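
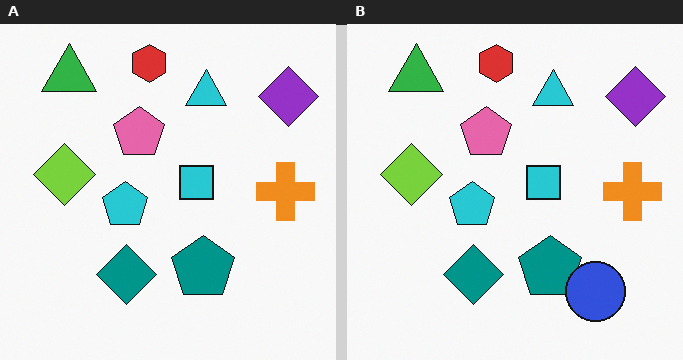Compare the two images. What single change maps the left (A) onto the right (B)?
The image was overlaid with an additional blue circle.

A blue circle appears in the right (B) image that is absent from the left (A).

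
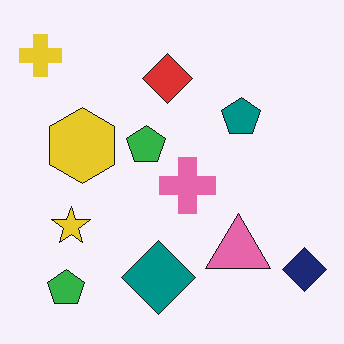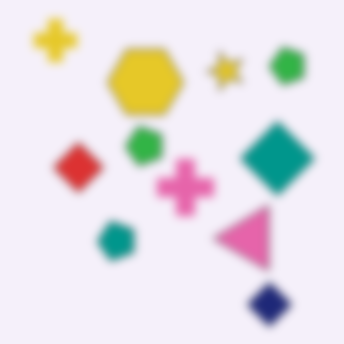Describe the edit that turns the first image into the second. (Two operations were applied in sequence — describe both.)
Transposed (reflected across the top-left ↔ bottom-right diagonal), then moderately blurred.

Shapes have swapped their row and column positions — what was in the top-right is now in the bottom-left — a diagonal reflection. Shape edges and outlines are uniformly softened across the whole image.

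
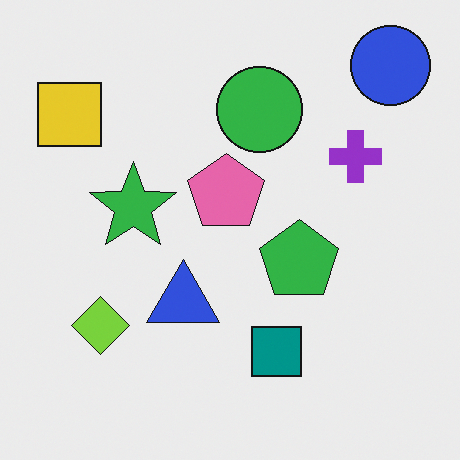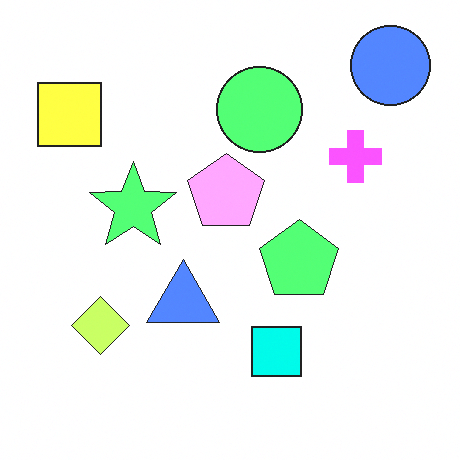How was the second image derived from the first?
This is the original image noticeably brightened.

Every pixel — background and shapes alike — is uniformly brightened.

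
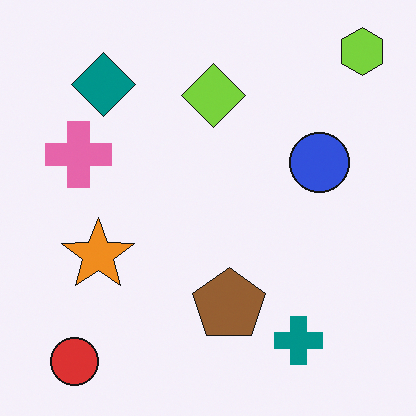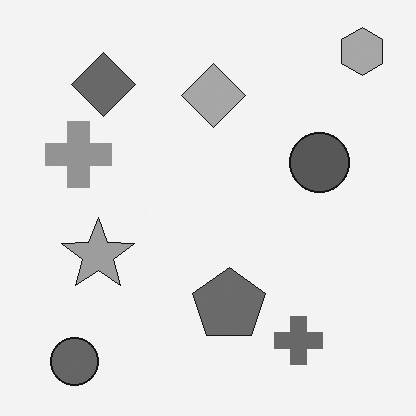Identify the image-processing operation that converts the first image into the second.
The transformation is: converted to grayscale.

All color is removed — every shape is now a shade of grey.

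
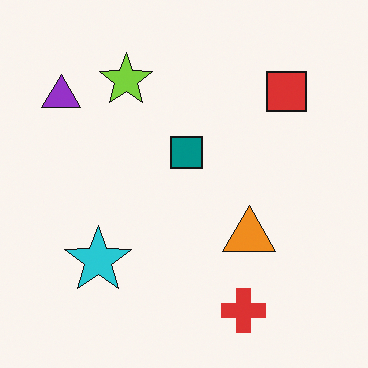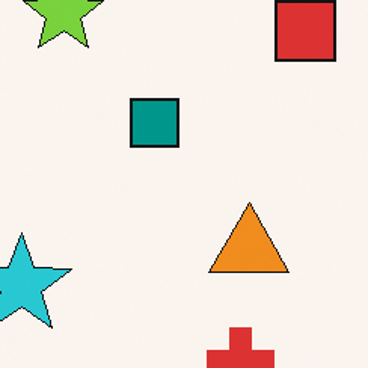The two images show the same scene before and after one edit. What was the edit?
The transformation is: cropped slightly and scaled back up.

The visible shapes are larger and the field of view is narrower; shapes near the original edges may be partly or wholly outside the frame — a crop-and-rescale.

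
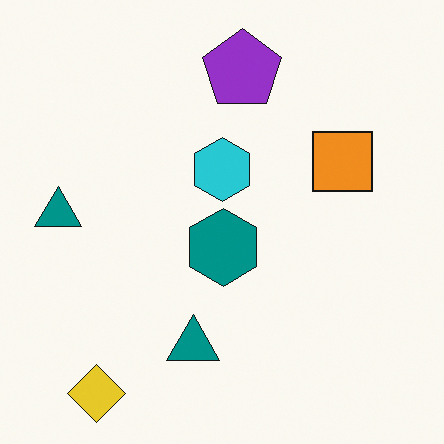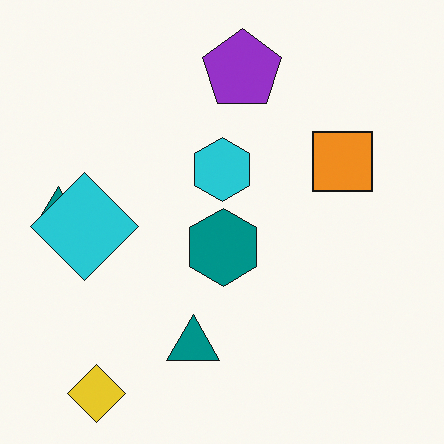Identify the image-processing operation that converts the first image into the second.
It was overlaid with an additional cyan diamond.

A cyan diamond appears in the second image that is absent from the first.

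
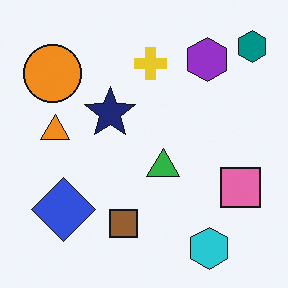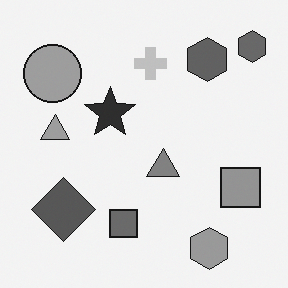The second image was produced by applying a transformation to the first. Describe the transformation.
It was converted to grayscale.

All color is removed — every shape is now a shade of grey.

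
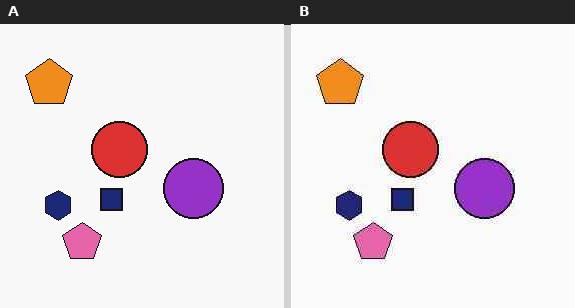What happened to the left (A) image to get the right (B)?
Given moderate JPEG compression.

Blocky 8×8 compression artifacts appear around shape edges and the flat background shows ringing — characteristic JPEG degradation.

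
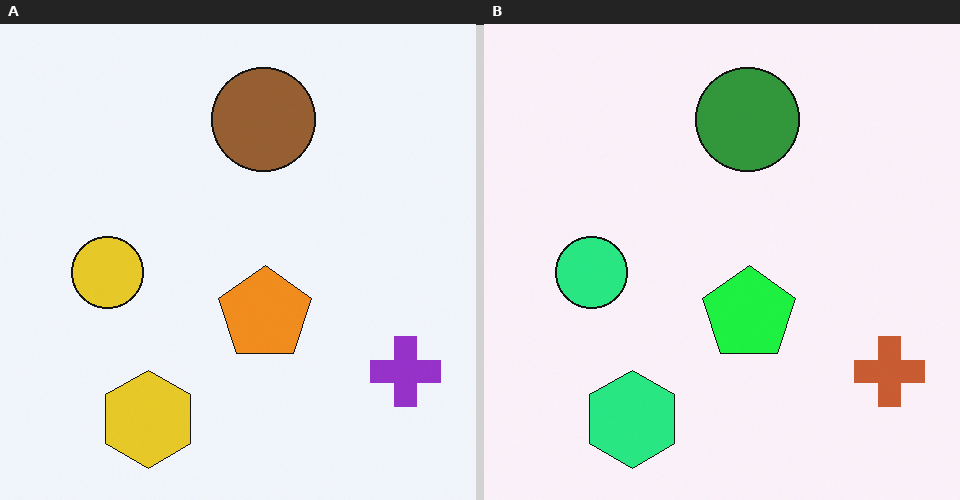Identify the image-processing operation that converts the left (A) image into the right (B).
The transformation is: hue-shifted through roughly a third of the color wheel.

Every shape's color has rotated by the same amount around the hue wheel — a uniform hue shift.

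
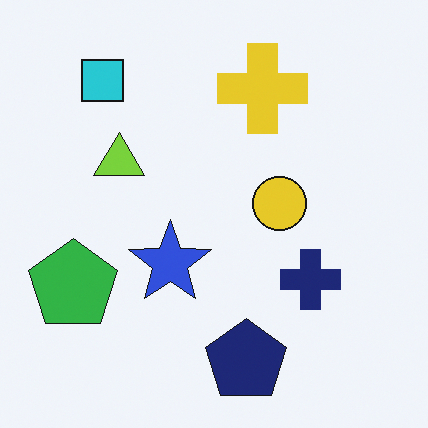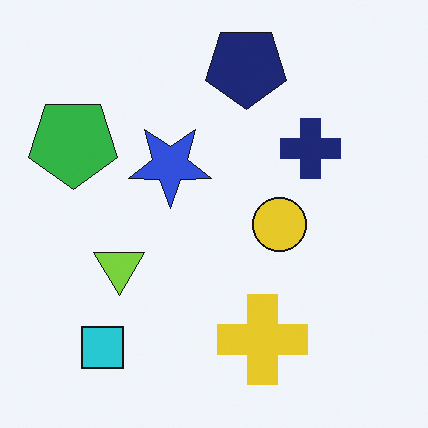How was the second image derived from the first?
The image was flipped vertically (top ↔ bottom).

The navy pentagon is in the bottom of the first image and the top of the second — shapes on opposite sides of the horizontal midline have swapped in a mirror flip.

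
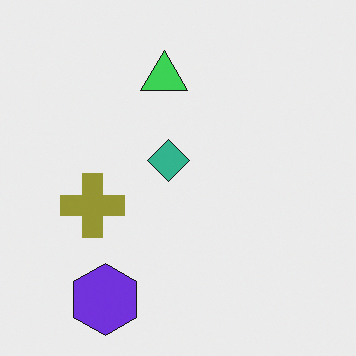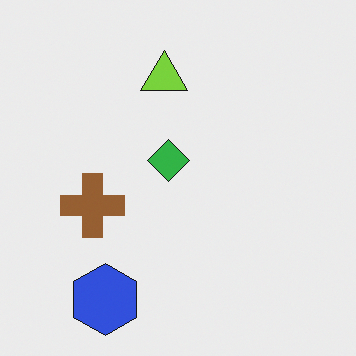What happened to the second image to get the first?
This is the original image hue-shifted slightly.

Every shape's color has rotated by the same amount around the hue wheel — a uniform hue shift.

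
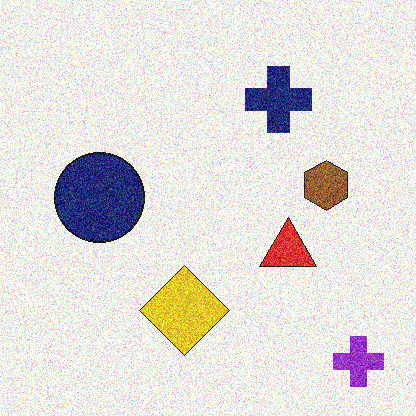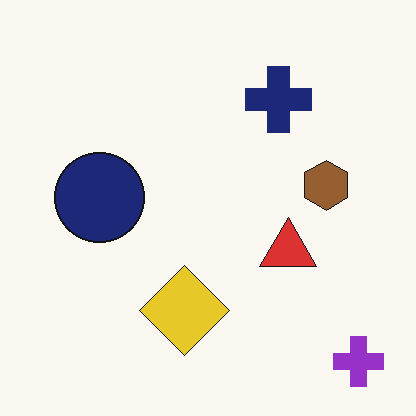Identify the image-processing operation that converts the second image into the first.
The image was degraded with a thick layer of grain.

Random speckle covers the whole image, including the flat background.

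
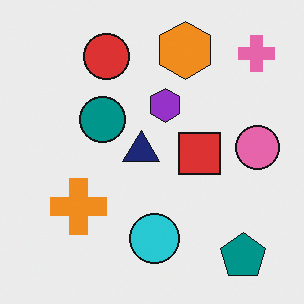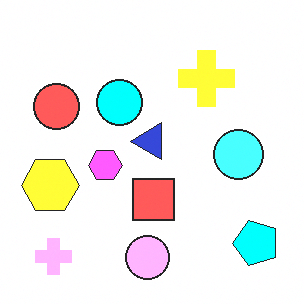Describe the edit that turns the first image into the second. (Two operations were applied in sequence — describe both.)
The second image is the first substantially brightened, then transposed (reflected across the top-left ↔ bottom-right diagonal).

Every pixel — background and shapes alike — is uniformly brightened. Shapes have swapped their row and column positions — what was in the top-right is now in the bottom-left — a diagonal reflection.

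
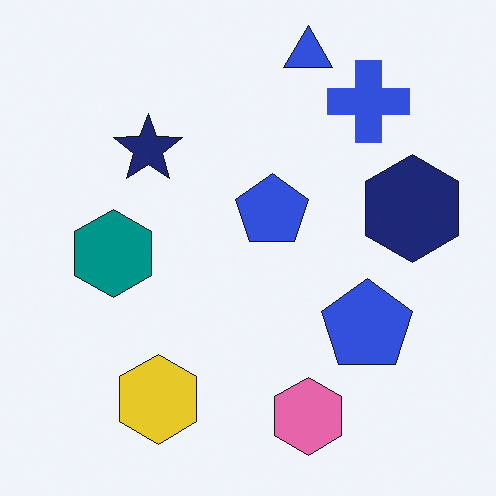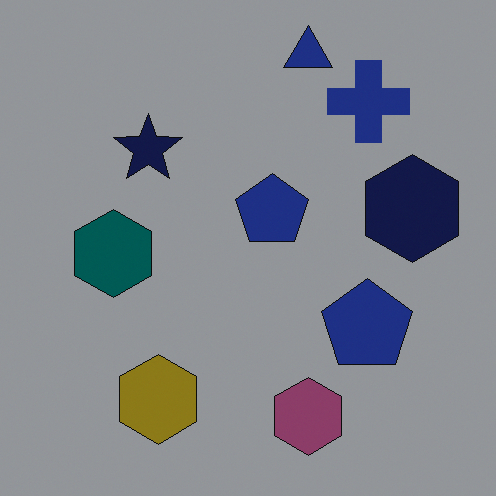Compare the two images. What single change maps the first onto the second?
The second image is the first darkened a lot.

Every pixel — background and shapes alike — is uniformly darkened.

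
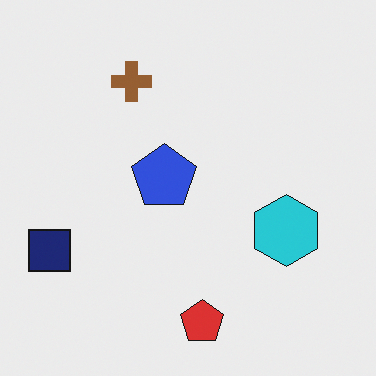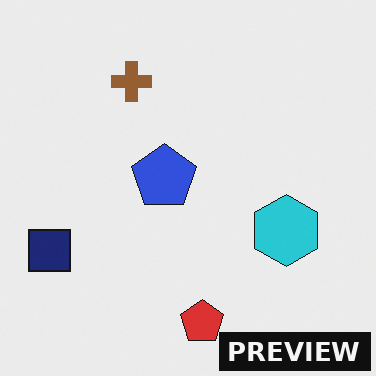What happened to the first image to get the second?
Watermarked with the text "PREVIEW" in the lower-right corner.

A dark label reading "PREVIEW" appears in the lower-right corner.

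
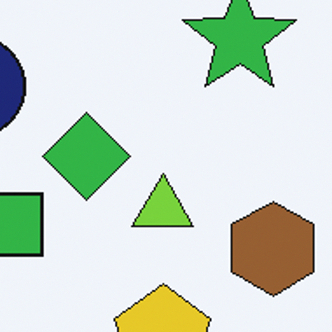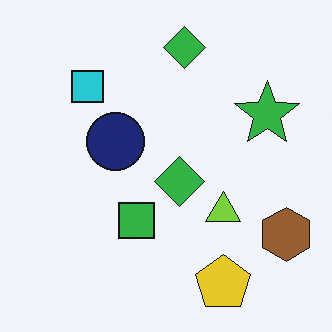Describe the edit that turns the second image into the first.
It was cropped to a noticeably smaller region and rescaled.

The visible shapes are larger and the field of view is narrower; shapes near the original edges may be partly or wholly outside the frame — a crop-and-rescale.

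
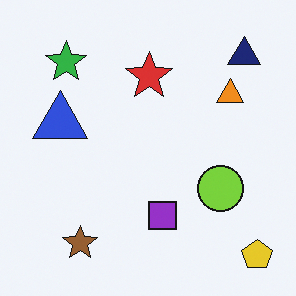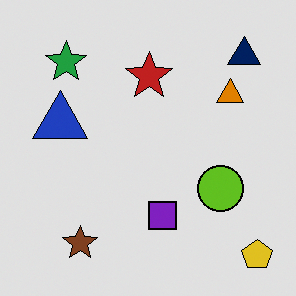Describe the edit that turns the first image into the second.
The second image is the first moderately posterized.

Each flat color has snapped to a coarser quantized level — most visibly, the near-white background has dropped to a flat grey.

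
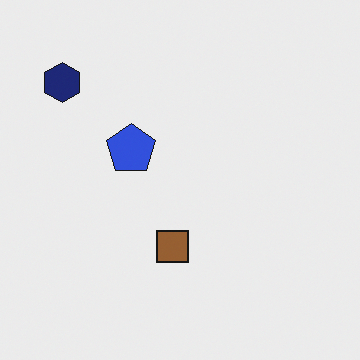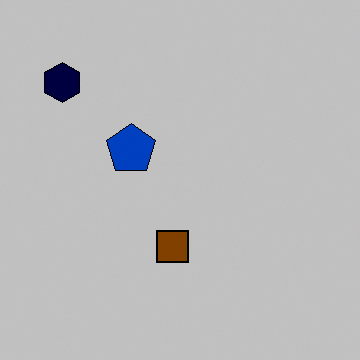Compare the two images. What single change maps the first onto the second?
The image was heavily posterized to just a handful of flat colors.

Each flat color has snapped to a coarser quantized level — most visibly, the near-white background has dropped to a flat grey.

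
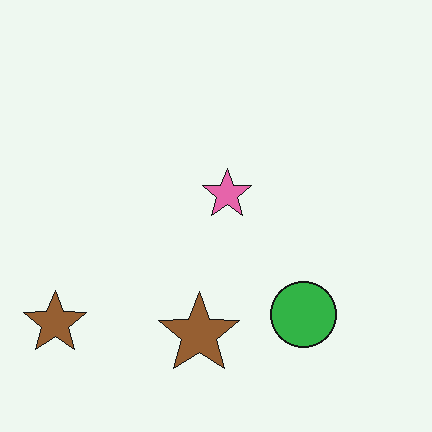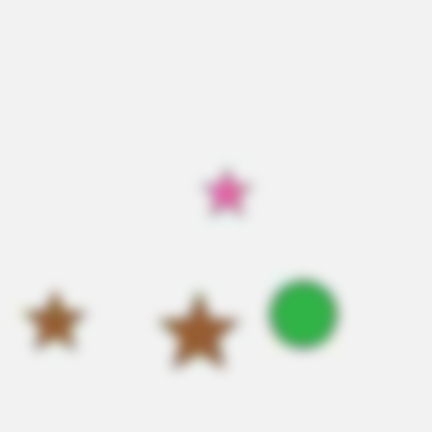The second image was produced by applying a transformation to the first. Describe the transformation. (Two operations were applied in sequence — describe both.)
The image was heavily JPEG-compressed with obvious blocking artifacts, then strongly gaussian-blurred.

Blocky 8×8 compression artifacts appear around shape edges and the flat background shows ringing — characteristic JPEG degradation. Shape edges and outlines are uniformly softened across the whole image.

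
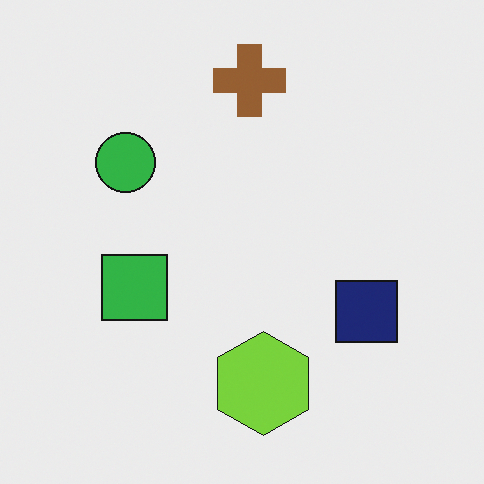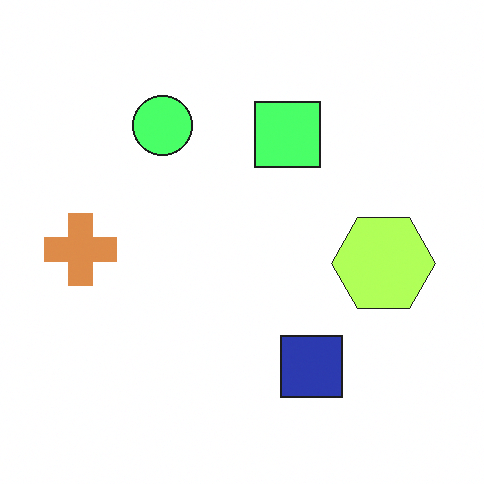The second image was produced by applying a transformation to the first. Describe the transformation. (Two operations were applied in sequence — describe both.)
Transposed (reflected across the top-left ↔ bottom-right diagonal), then substantially brightened.

Shapes have swapped their row and column positions — what was in the top-right is now in the bottom-left — a diagonal reflection. Every pixel — background and shapes alike — is uniformly brightened.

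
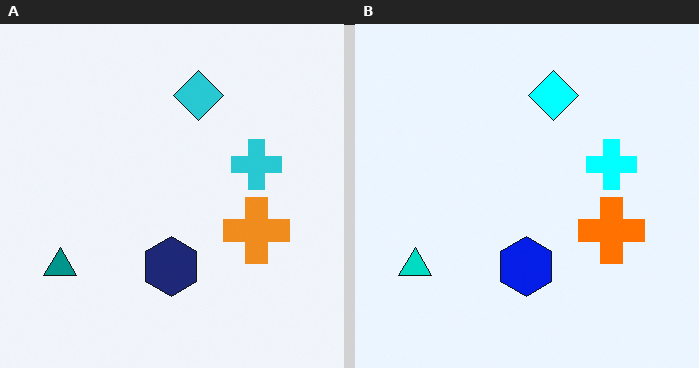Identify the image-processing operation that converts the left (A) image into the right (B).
The transformation is: heavily oversaturated.

All colors are more vivid — a global saturation change.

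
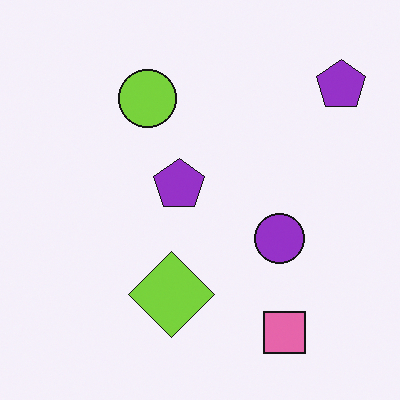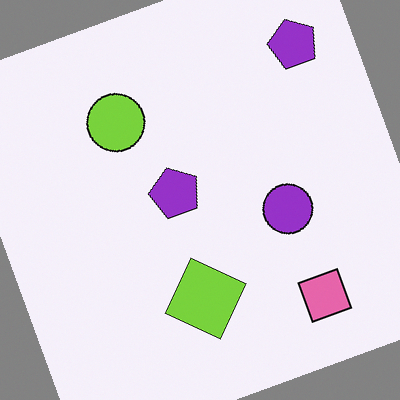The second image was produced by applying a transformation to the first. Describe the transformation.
The image was rotated counter-clockwise by a moderate amount.

Every shape is tilted by the same angle and the image corners show triangular fill wedges — a whole-image rotation by a non-right angle.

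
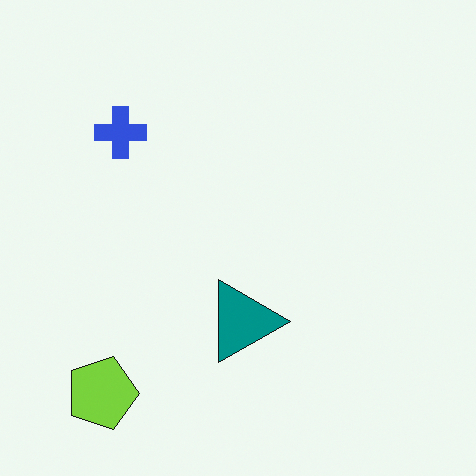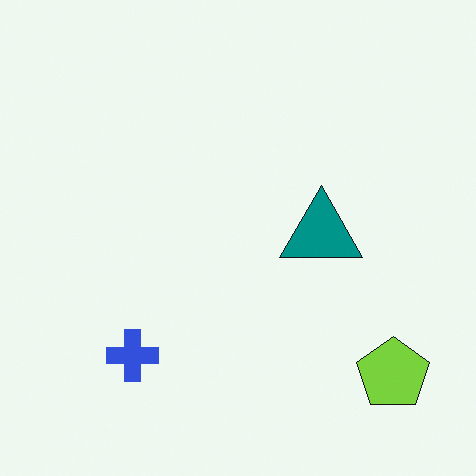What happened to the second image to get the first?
The transformation is: rotated 90° clockwise.

The lime pentagon sits in the bottom-right of the second image and the bottom-left of the first — consistent with a whole-image 90° clockwise rotation.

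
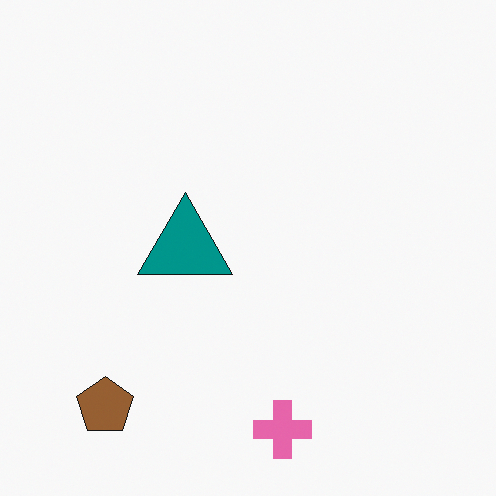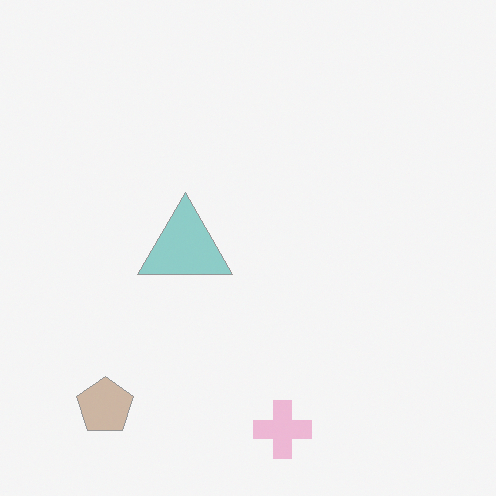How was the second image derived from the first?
This is the original image given much lower contrast.

Tones are pushed toward mid-grey across the whole image — a global contrast change.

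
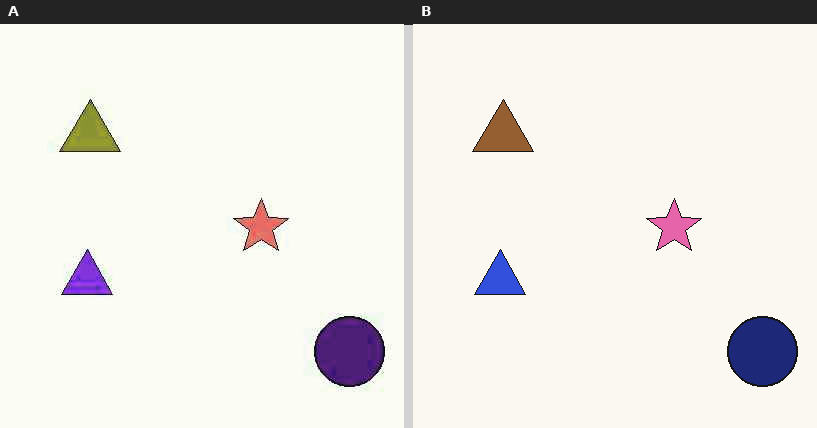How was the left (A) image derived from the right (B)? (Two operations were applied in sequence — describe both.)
The image was given moderate JPEG compression, then hue-shifted by a small amount.

Blocky 8×8 compression artifacts appear around shape edges and the flat background shows ringing — characteristic JPEG degradation. Every shape's color has rotated by the same amount around the hue wheel — a uniform hue shift.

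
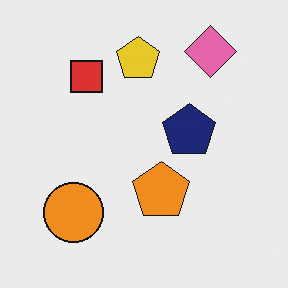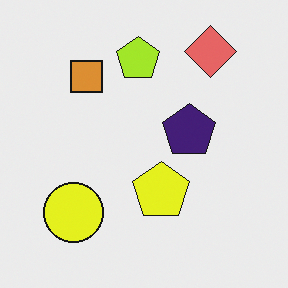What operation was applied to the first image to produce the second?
The image was hue-shifted slightly.

Every shape's color has rotated by the same amount around the hue wheel — a uniform hue shift.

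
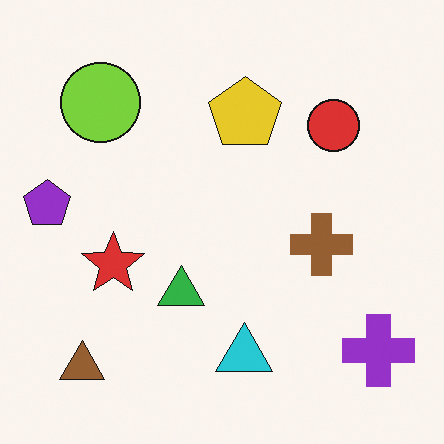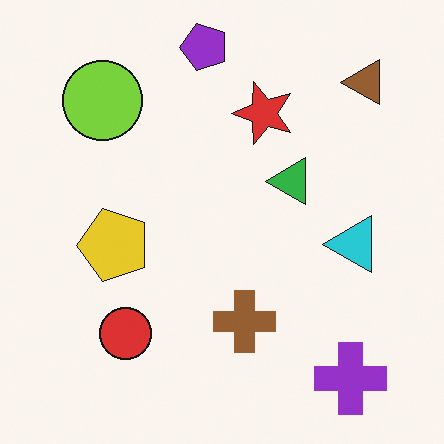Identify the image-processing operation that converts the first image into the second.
The second image is the first transposed (reflected across the top-left ↔ bottom-right diagonal).

Shapes have swapped their row and column positions — what was in the top-right is now in the bottom-left — a diagonal reflection.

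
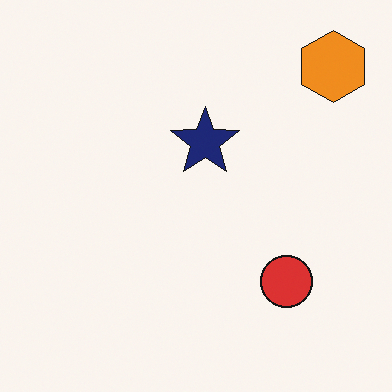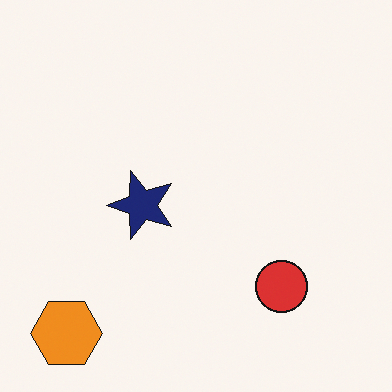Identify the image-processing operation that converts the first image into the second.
This is the original image transposed (reflected across the top-left ↔ bottom-right diagonal).

Shapes have swapped their row and column positions — what was in the top-right is now in the bottom-left — a diagonal reflection.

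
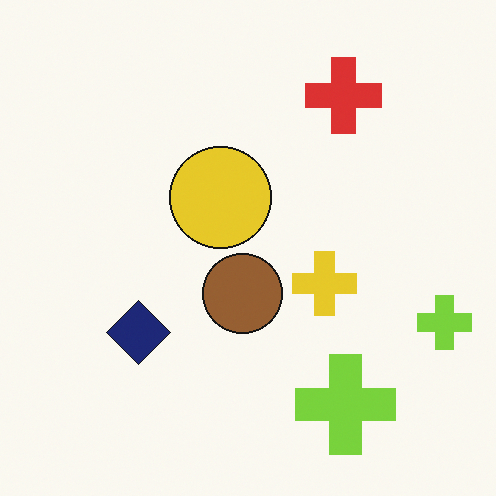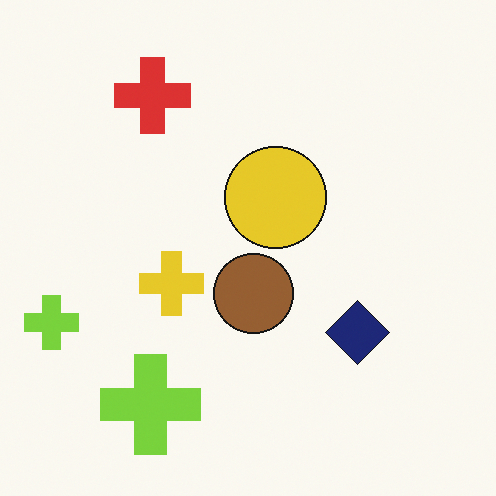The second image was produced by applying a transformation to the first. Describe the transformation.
The image was flipped horizontally (left ↔ right).

The navy diamond is in the bottom-left of the first image and the bottom-right of the second — shapes on opposite sides of the vertical midline have swapped in a mirror flip.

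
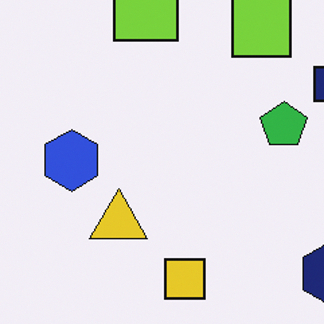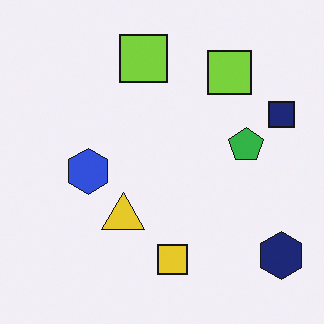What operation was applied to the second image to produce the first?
This is the original image cropped to a modestly smaller region and rescaled.

The visible shapes are larger and the field of view is narrower; shapes near the original edges may be partly or wholly outside the frame — a crop-and-rescale.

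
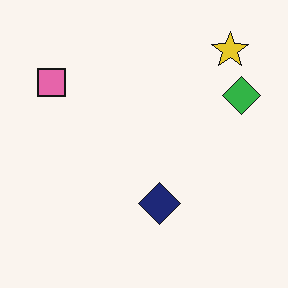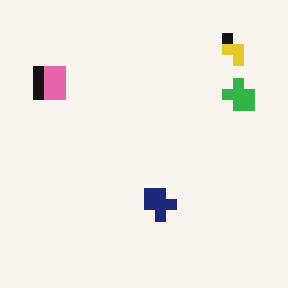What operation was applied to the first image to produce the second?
The second image is the first coarsely pixelated.

Shapes are reduced to large square blocks; fine edges and outlines are lost — a downscale-then-upscale (mosaic) effect.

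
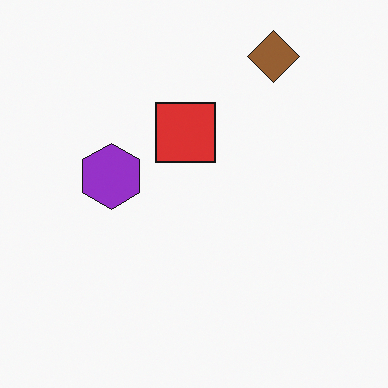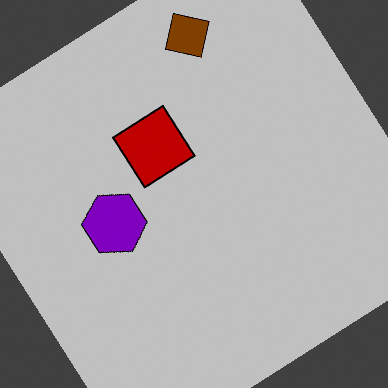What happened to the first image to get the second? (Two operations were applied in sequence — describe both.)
It was rotated counter-clockwise by a large amount — several tens of degrees, then aggressively posterized.

Every shape is tilted by the same angle and the image corners show triangular fill wedges — a whole-image rotation by a non-right angle. Each flat color has snapped to a coarser quantized level — most visibly, the near-white background has dropped to a flat grey.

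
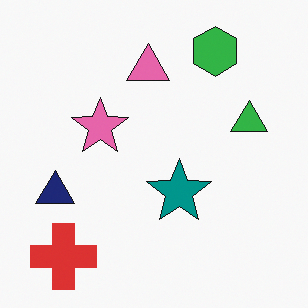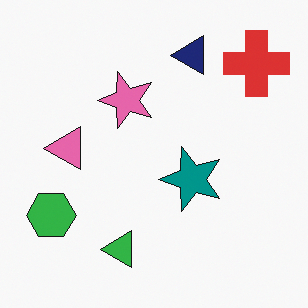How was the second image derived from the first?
The image was transposed (reflected across the top-left ↔ bottom-right diagonal).

Shapes have swapped their row and column positions — what was in the top-right is now in the bottom-left — a diagonal reflection.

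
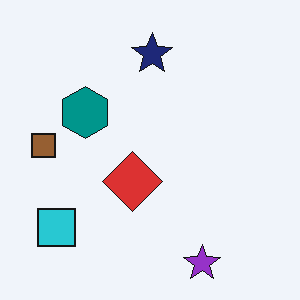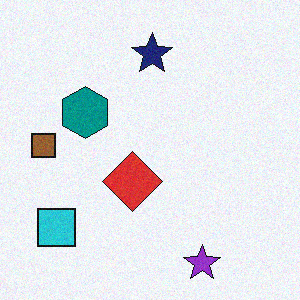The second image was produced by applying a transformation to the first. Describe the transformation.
It was degraded with a light layer of grain.

Random speckle covers the whole image, including the flat background.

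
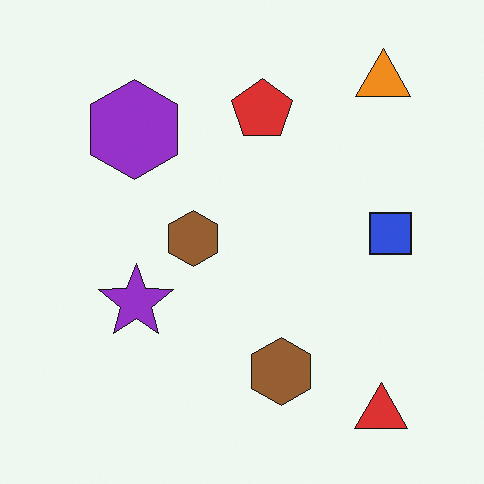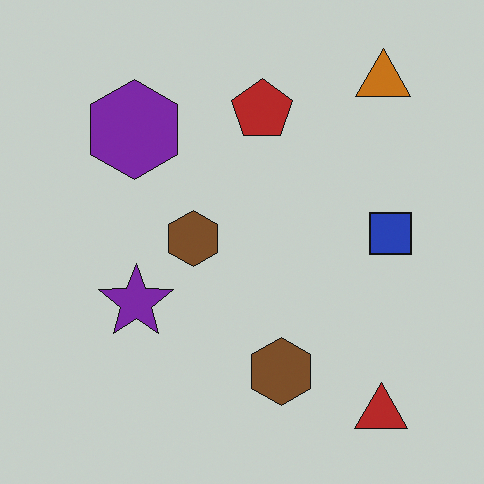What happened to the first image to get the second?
The transformation is: darkened a little.

Every pixel — background and shapes alike — is uniformly darkened.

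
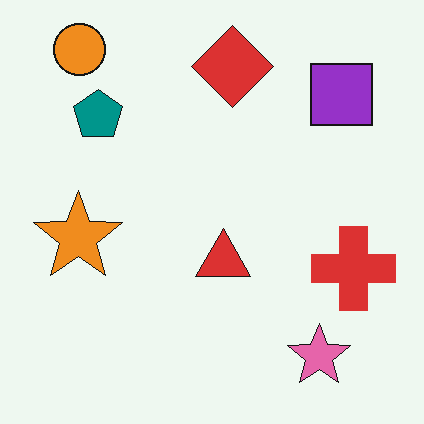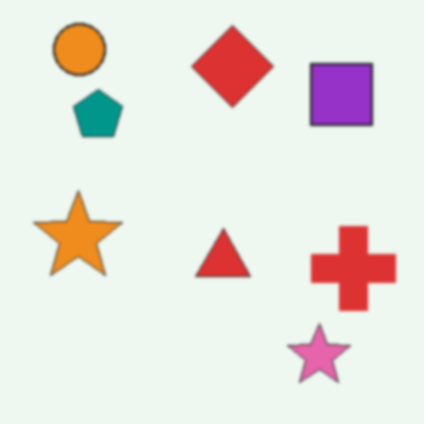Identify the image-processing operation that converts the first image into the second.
The image was slightly softened.

Shape edges and outlines are uniformly softened across the whole image.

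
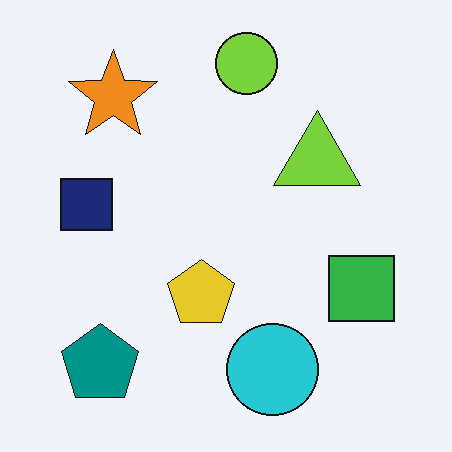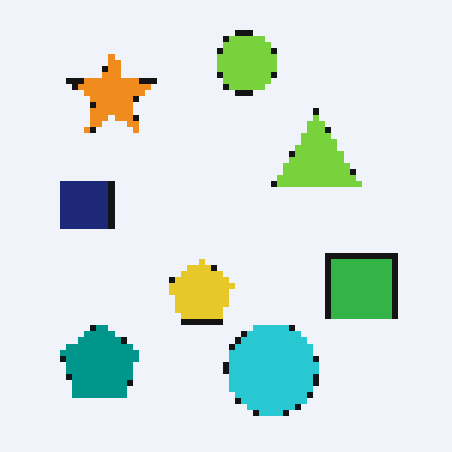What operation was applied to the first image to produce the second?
The image was moderately pixelated.

Shapes are reduced to large square blocks; fine edges and outlines are lost — a downscale-then-upscale (mosaic) effect.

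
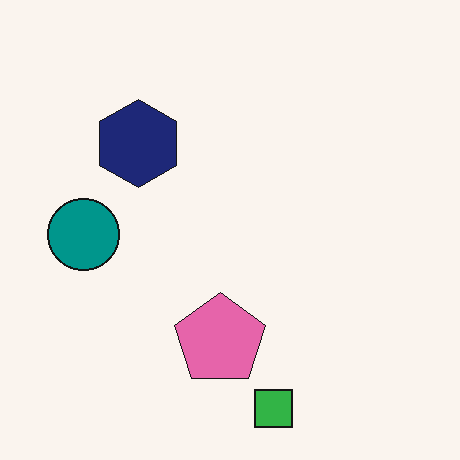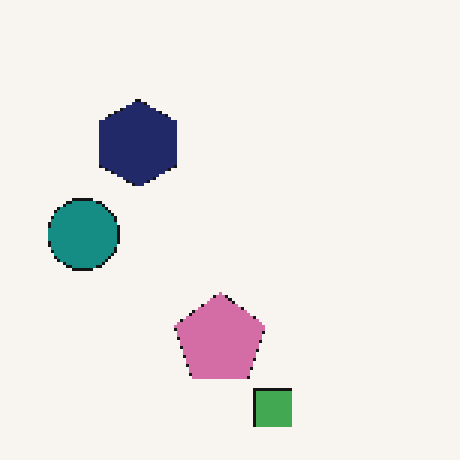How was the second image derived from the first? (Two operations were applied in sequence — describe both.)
The second image is the first lightly pixelated (a mild mosaic effect), then slightly desaturated.

Shapes are reduced to large square blocks; fine edges and outlines are lost — a downscale-then-upscale (mosaic) effect. All colors are more muted and greyish — a global saturation change.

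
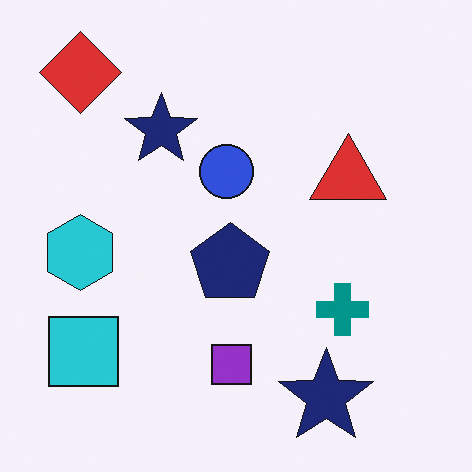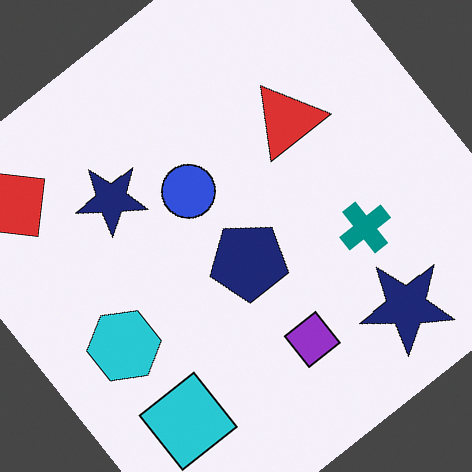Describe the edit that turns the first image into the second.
Rotated counter-clockwise by a large amount — several tens of degrees.

Every shape is tilted by the same angle and the image corners show triangular fill wedges — a whole-image rotation by a non-right angle.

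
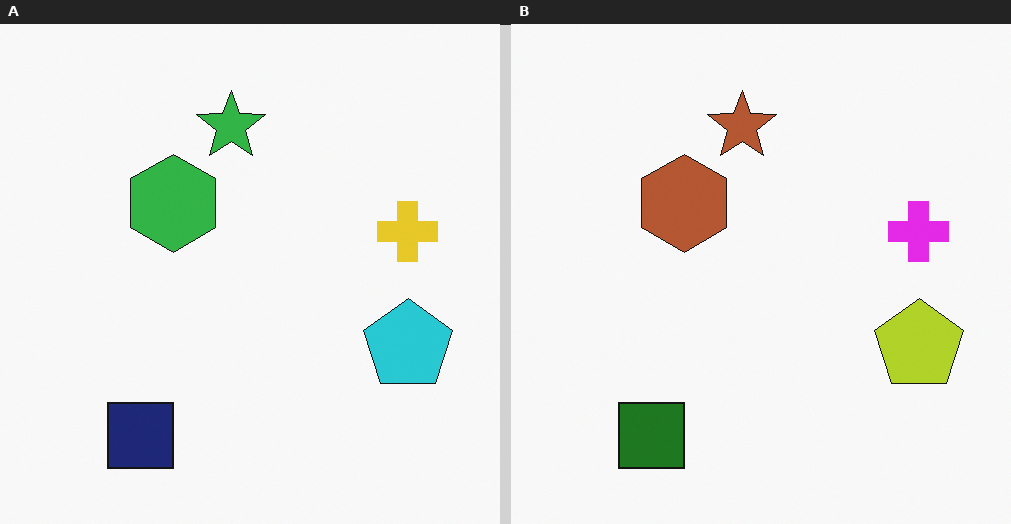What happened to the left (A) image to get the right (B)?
The right (B) image is the left (A) hue-shifted through roughly half the color wheel.

Every shape's color has rotated by the same amount around the hue wheel — a uniform hue shift.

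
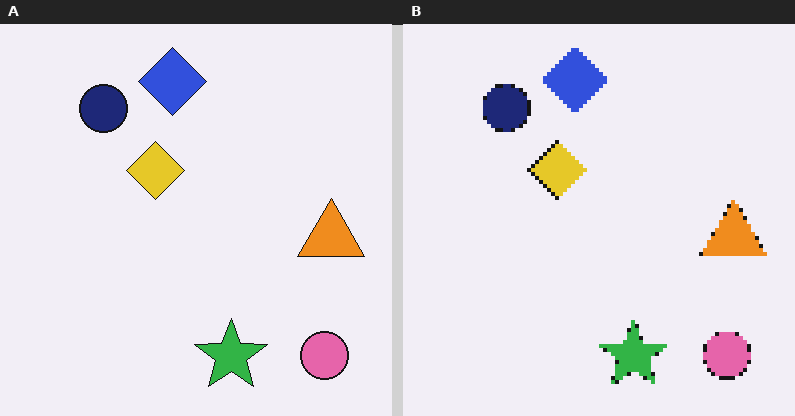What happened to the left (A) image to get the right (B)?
The right (B) image is the left (A) lightly pixelated (a mild mosaic effect).

Shapes are reduced to large square blocks; fine edges and outlines are lost — a downscale-then-upscale (mosaic) effect.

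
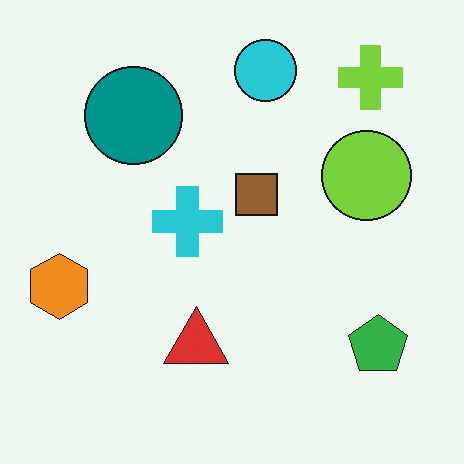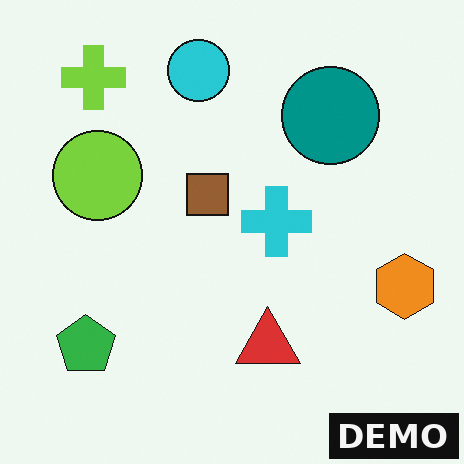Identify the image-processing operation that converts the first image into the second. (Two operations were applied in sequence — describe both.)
The image was flipped horizontally (left ↔ right), then watermarked with the text "DEMO" in the lower-right corner.

The orange hexagon is in the left of the first image and the right of the second — shapes on opposite sides of the vertical midline have swapped in a mirror flip. A dark label reading "DEMO" appears in the lower-right corner.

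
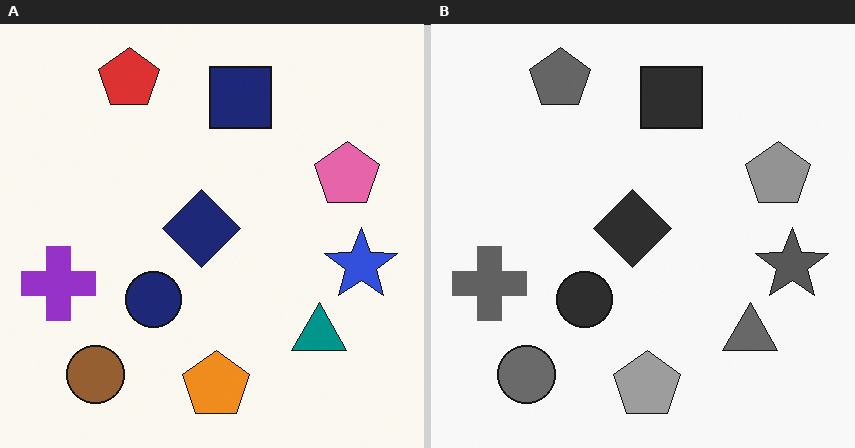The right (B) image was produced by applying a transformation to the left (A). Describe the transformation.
The right (B) image is the left (A) converted to grayscale.

All color is removed — every shape is now a shade of grey.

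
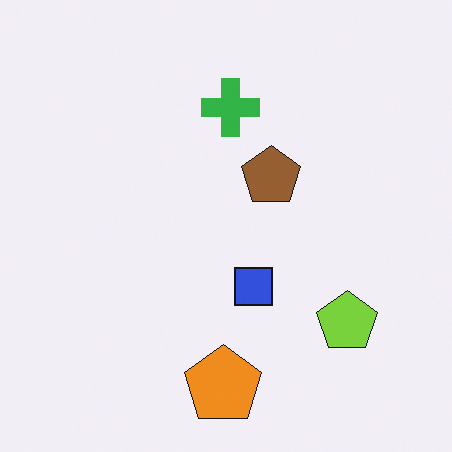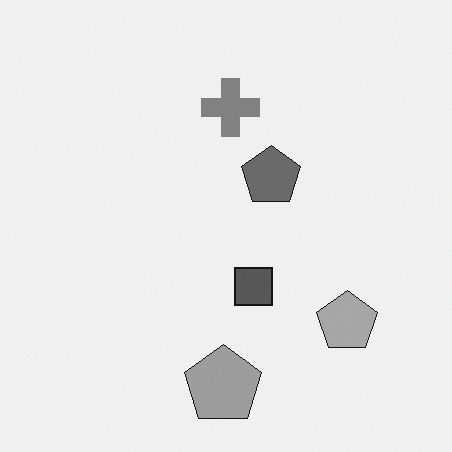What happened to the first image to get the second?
It was converted to grayscale.

All color is removed — every shape is now a shade of grey.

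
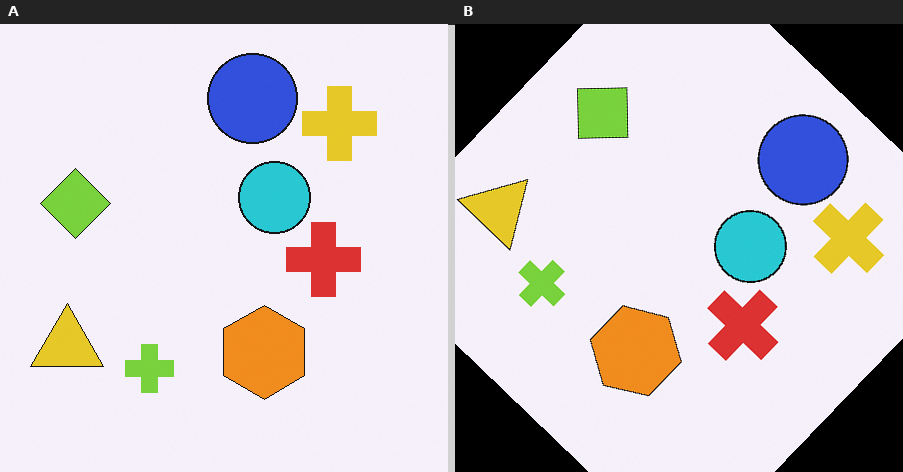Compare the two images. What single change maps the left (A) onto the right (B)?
It was rotated clockwise by a large amount — several tens of degrees.

Every shape is tilted by the same angle and the image corners show triangular fill wedges — a whole-image rotation by a non-right angle.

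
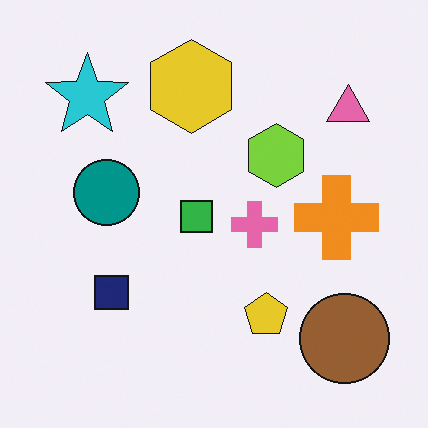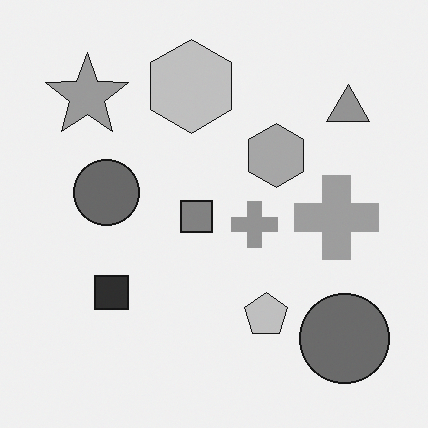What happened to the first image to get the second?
This is the original image converted to grayscale.

All color is removed — every shape is now a shade of grey.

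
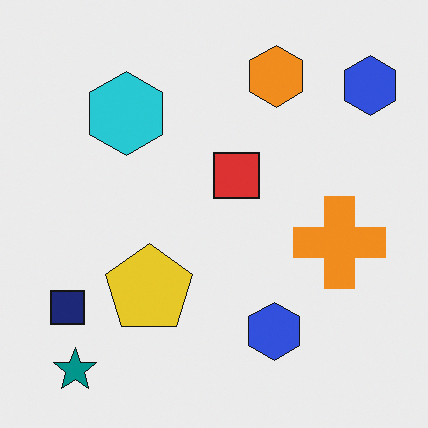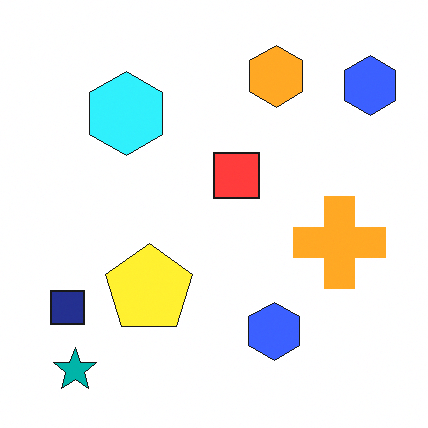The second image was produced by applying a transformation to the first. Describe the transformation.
Brightened a little.

Every pixel — background and shapes alike — is uniformly brightened.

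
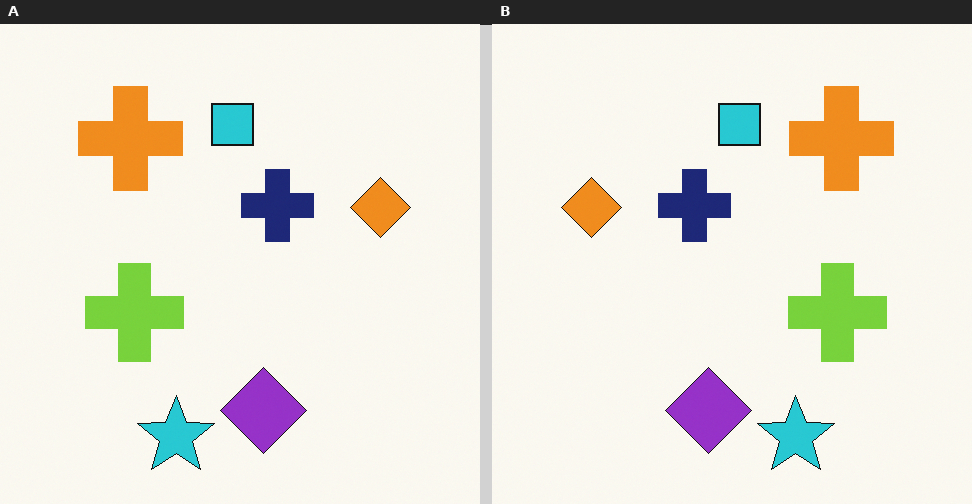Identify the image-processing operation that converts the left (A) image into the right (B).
It was flipped horizontally (left ↔ right).

The orange diamond is in the right of the left (A) image and the left of the right (B) — shapes on opposite sides of the vertical midline have swapped in a mirror flip.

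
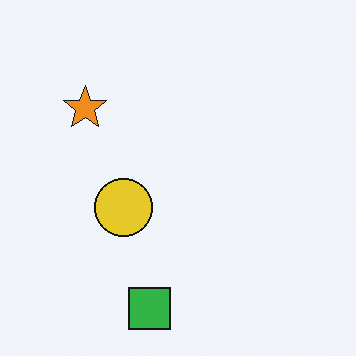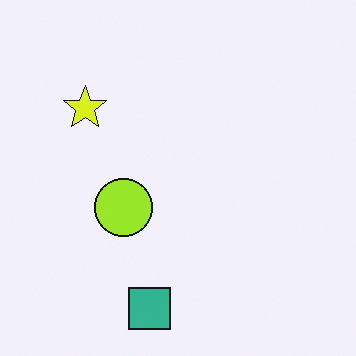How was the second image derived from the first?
Hue-shifted by a small amount.

Every shape's color has rotated by the same amount around the hue wheel — a uniform hue shift.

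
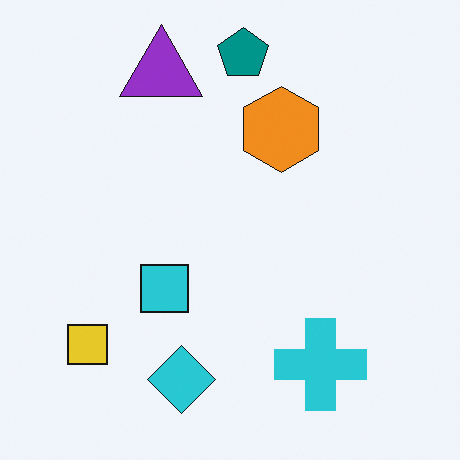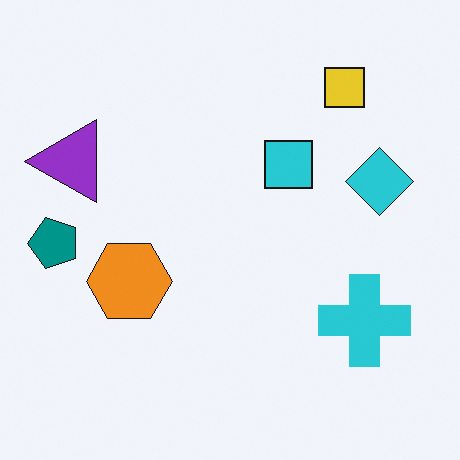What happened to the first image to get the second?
This is the original image transposed (reflected across the top-left ↔ bottom-right diagonal).

Shapes have swapped their row and column positions — what was in the top-right is now in the bottom-left — a diagonal reflection.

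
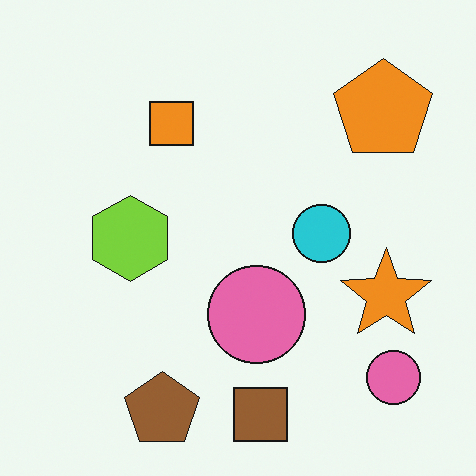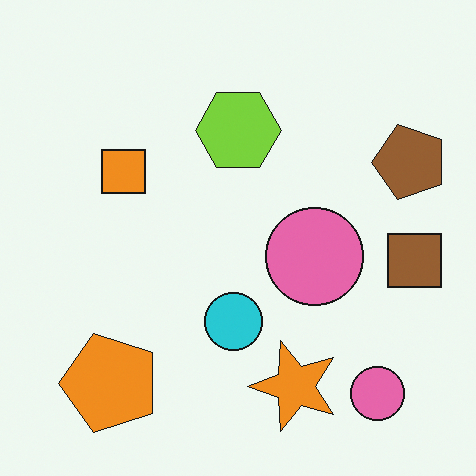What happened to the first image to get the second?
The transformation is: transposed (reflected across the top-left ↔ bottom-right diagonal).

Shapes have swapped their row and column positions — what was in the top-right is now in the bottom-left — a diagonal reflection.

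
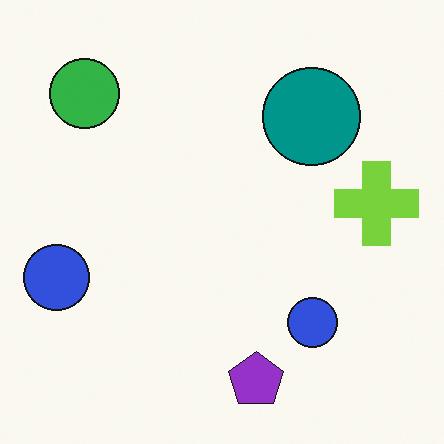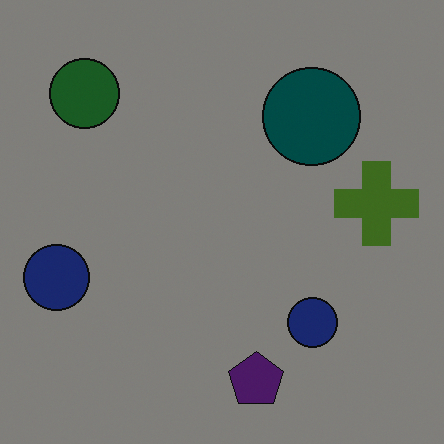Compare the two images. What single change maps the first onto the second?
The transformation is: noticeably darkened.

Every pixel — background and shapes alike — is uniformly darkened.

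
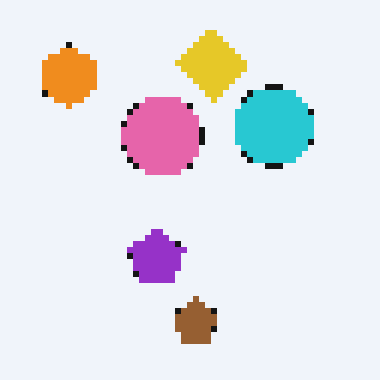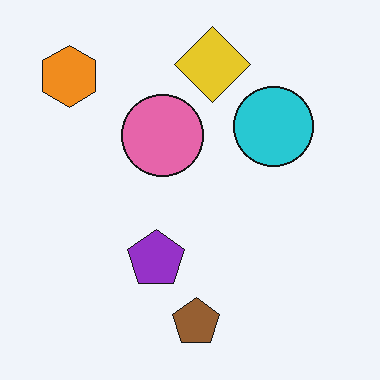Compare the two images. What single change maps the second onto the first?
This is the original image pixelated into visible square blocks.

Shapes are reduced to large square blocks; fine edges and outlines are lost — a downscale-then-upscale (mosaic) effect.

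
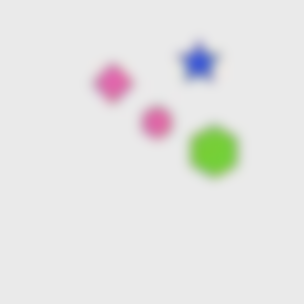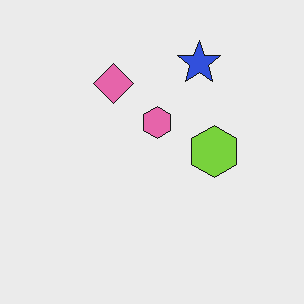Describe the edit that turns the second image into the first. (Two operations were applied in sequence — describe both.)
The first image is the second heavily JPEG-compressed with obvious blocking artifacts, then strongly gaussian-blurred.

Blocky 8×8 compression artifacts appear around shape edges and the flat background shows ringing — characteristic JPEG degradation. Shape edges and outlines are uniformly softened across the whole image.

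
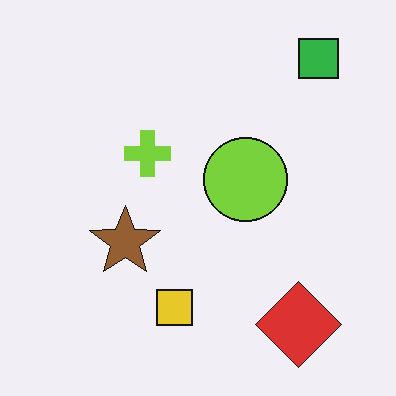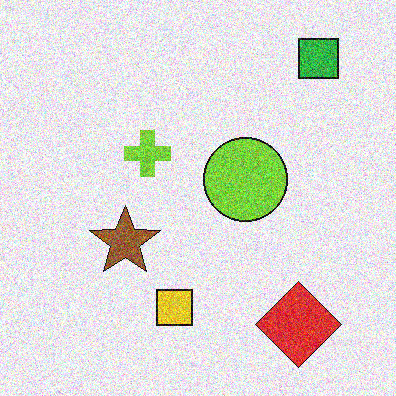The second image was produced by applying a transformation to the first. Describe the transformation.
It was degraded with heavy additive noise.

Random speckle covers the whole image, including the flat background.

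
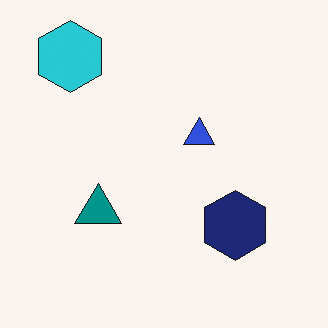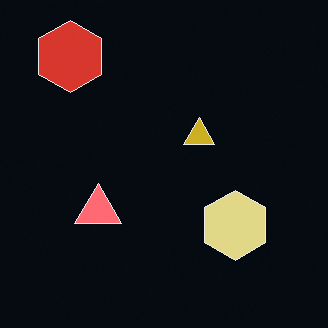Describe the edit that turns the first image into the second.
This is the original image color-inverted (negative).

The light background has become dark and every shape's color is its complement — a photographic negative.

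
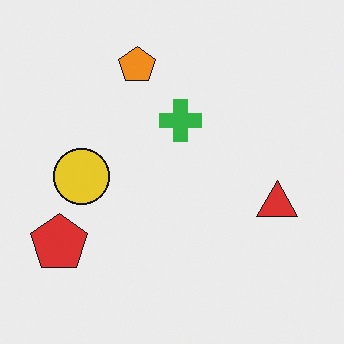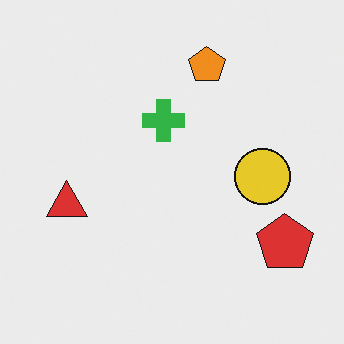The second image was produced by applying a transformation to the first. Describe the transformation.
The second image is the first flipped horizontally (left ↔ right).

The red pentagon is in the bottom-left of the first image and the bottom-right of the second — shapes on opposite sides of the vertical midline have swapped in a mirror flip.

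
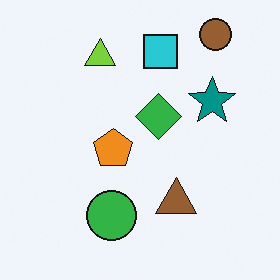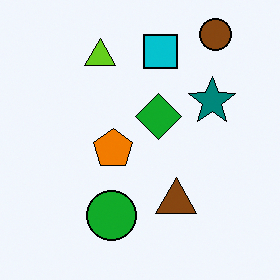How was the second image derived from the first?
Given slightly increased contrast.

Tones are pushed away from mid-grey across the whole image — a global contrast change.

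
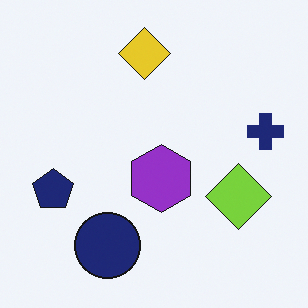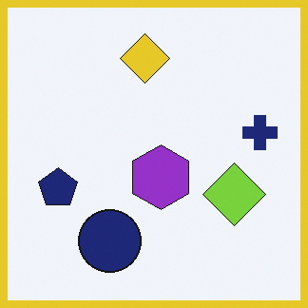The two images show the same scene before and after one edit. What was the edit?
Framed with a yellow border.

A solid yellow frame runs around the edge of the second image, with the content slightly shrunk inside it.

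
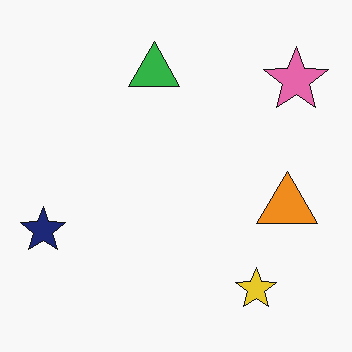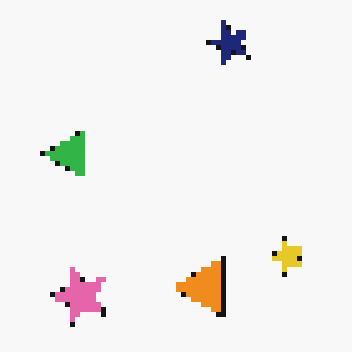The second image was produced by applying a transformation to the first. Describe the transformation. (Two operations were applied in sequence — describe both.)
Transposed (reflected across the top-left ↔ bottom-right diagonal), then mildly pixelated.

Shapes have swapped their row and column positions — what was in the top-right is now in the bottom-left — a diagonal reflection. Shapes are reduced to large square blocks; fine edges and outlines are lost — a downscale-then-upscale (mosaic) effect.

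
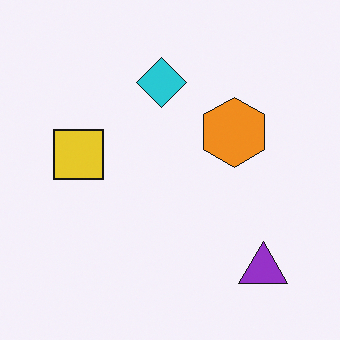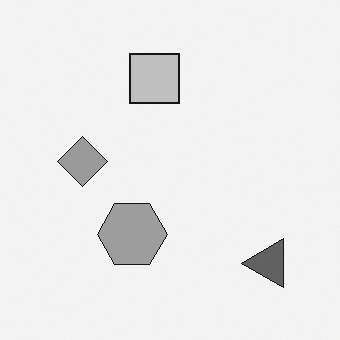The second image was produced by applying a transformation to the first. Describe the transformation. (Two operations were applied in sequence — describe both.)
The image was transposed (reflected across the top-left ↔ bottom-right diagonal), then converted to grayscale.

Shapes have swapped their row and column positions — what was in the top-right is now in the bottom-left — a diagonal reflection. All color is removed — every shape is now a shade of grey.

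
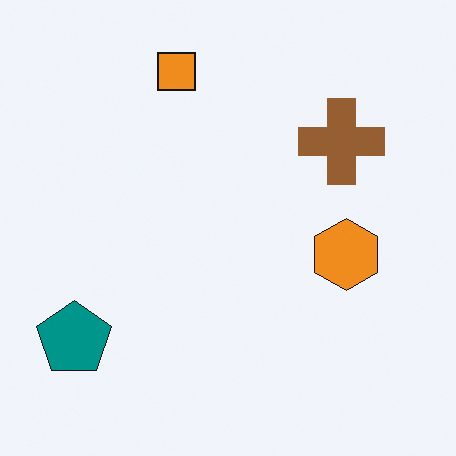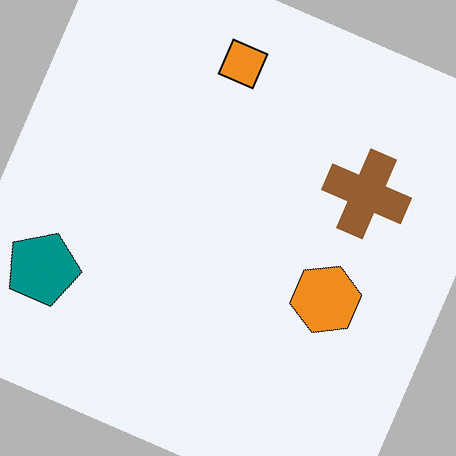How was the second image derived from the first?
The second image is the first rotated clockwise by a clearly visible amount.

Every shape is tilted by the same angle and the image corners show triangular fill wedges — a whole-image rotation by a non-right angle.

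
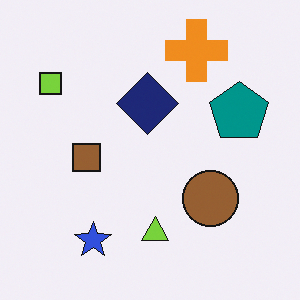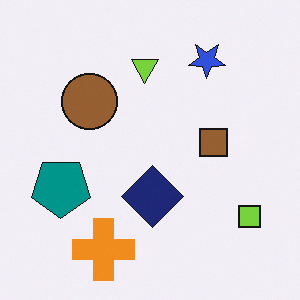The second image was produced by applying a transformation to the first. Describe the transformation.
It was rotated 180°.

The lime square sits in the top-left of the first image and the bottom-right of the second — consistent with a whole-image 180° rotation.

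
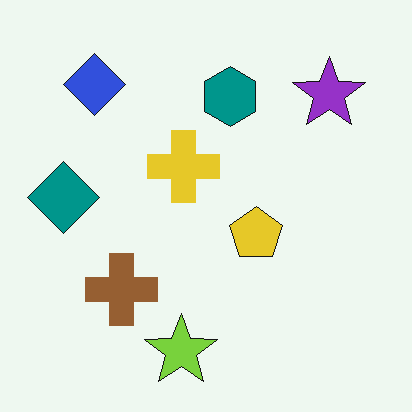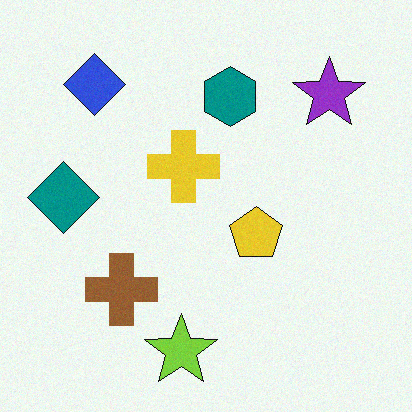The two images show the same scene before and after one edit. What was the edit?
This is the original image degraded with subtle gaussian noise.

Random speckle covers the whole image, including the flat background.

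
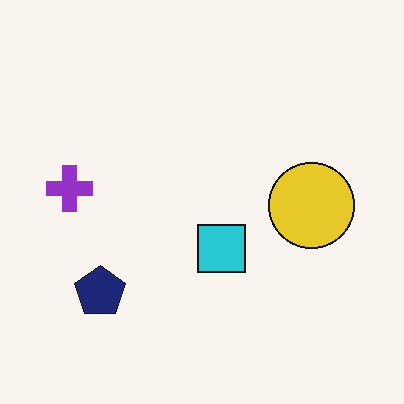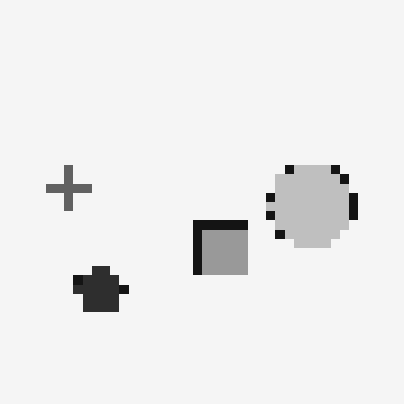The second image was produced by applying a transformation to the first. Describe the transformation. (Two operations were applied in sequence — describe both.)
The image was converted to grayscale, then heavily pixelated into large blocks.

All color is removed — every shape is now a shade of grey. Shapes are reduced to large square blocks; fine edges and outlines are lost — a downscale-then-upscale (mosaic) effect.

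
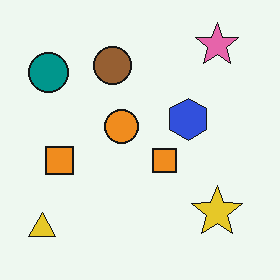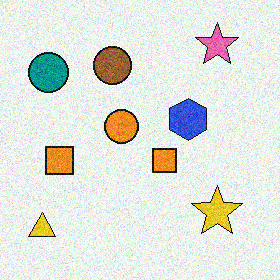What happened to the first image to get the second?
The second image is the first degraded with moderate additive noise.

Random speckle covers the whole image, including the flat background.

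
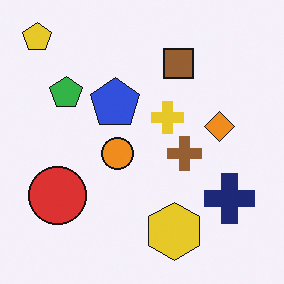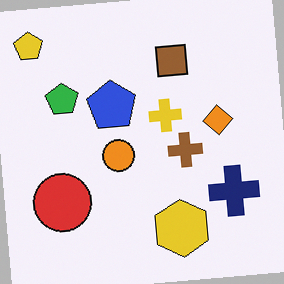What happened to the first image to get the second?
The image was rotated counter-clockwise by a small amount.

Every shape is tilted by the same angle and the image corners show triangular fill wedges — a whole-image rotation by a non-right angle.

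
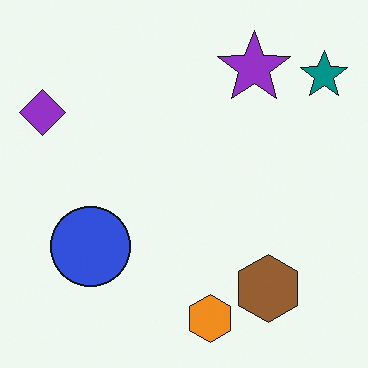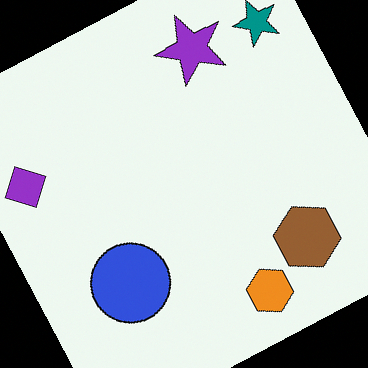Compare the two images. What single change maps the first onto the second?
The second image is the first rotated counter-clockwise by a moderate amount.

Every shape is tilted by the same angle and the image corners show triangular fill wedges — a whole-image rotation by a non-right angle.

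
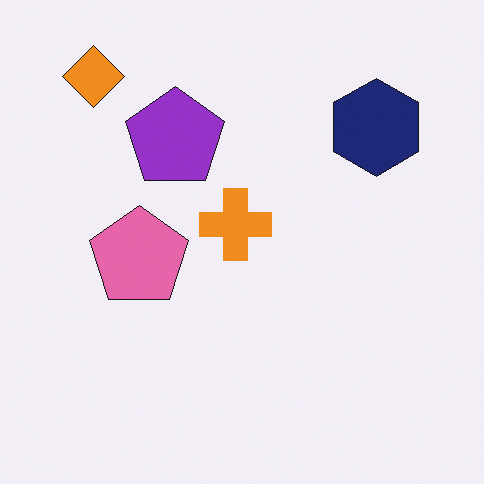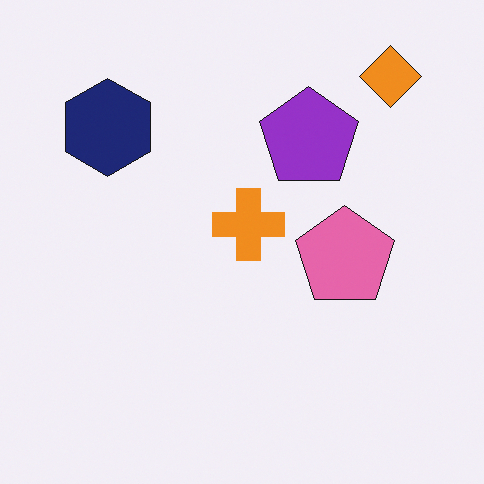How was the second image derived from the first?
This is the original image flipped horizontally (left ↔ right).

The orange diamond is in the top-left of the first image and the top-right of the second — shapes on opposite sides of the vertical midline have swapped in a mirror flip.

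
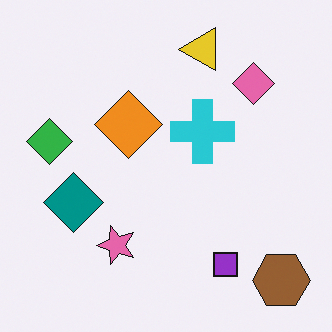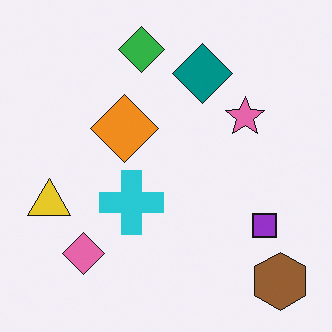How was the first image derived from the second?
The transformation is: transposed (reflected across the top-left ↔ bottom-right diagonal).

Shapes have swapped their row and column positions — what was in the top-right is now in the bottom-left — a diagonal reflection.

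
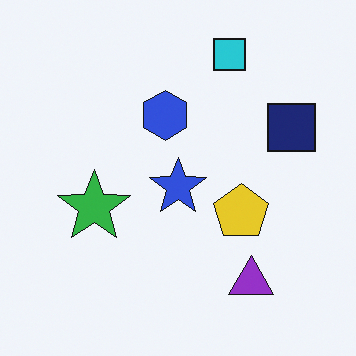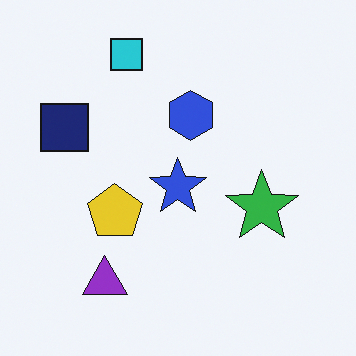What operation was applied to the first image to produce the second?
The transformation is: flipped horizontally (left ↔ right).

The navy square is in the right of the first image and the left of the second — shapes on opposite sides of the vertical midline have swapped in a mirror flip.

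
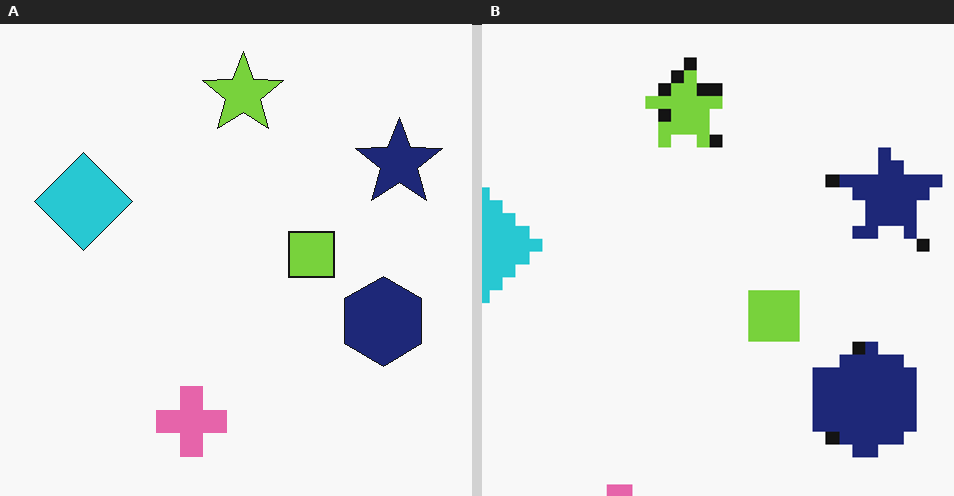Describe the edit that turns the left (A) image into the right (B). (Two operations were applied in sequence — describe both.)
This is the original image heavily pixelated into large blocks, then cropped to a modestly smaller region and rescaled.

Shapes are reduced to large square blocks; fine edges and outlines are lost — a downscale-then-upscale (mosaic) effect. The visible shapes are larger and the field of view is narrower; shapes near the original edges may be partly or wholly outside the frame — a crop-and-rescale.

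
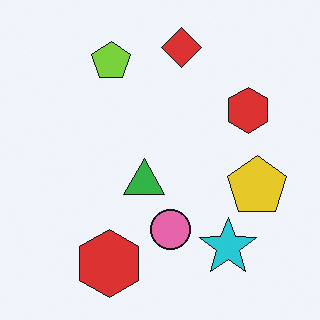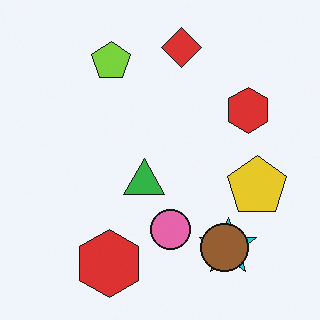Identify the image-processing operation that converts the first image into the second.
The second image is the first overlaid with an additional brown circle.

A brown circle appears in the second image that is absent from the first.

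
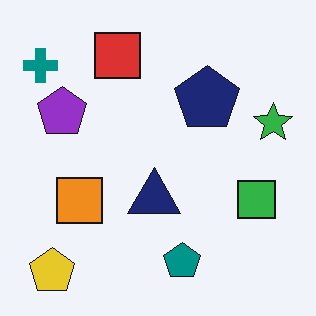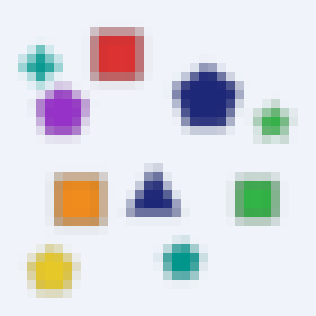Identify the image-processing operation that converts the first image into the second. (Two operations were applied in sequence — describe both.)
This is the original image noticeably gaussian-blurred, then coarsely pixelated.

Shape edges and outlines are uniformly softened across the whole image. Shapes are reduced to large square blocks; fine edges and outlines are lost — a downscale-then-upscale (mosaic) effect.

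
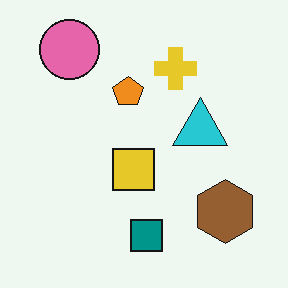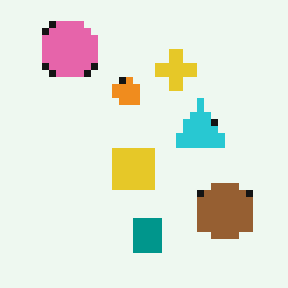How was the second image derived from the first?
The transformation is: moderately pixelated.

Shapes are reduced to large square blocks; fine edges and outlines are lost — a downscale-then-upscale (mosaic) effect.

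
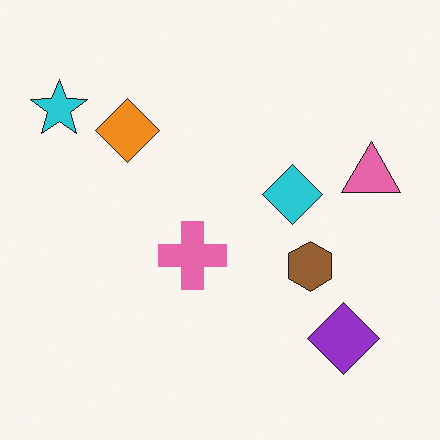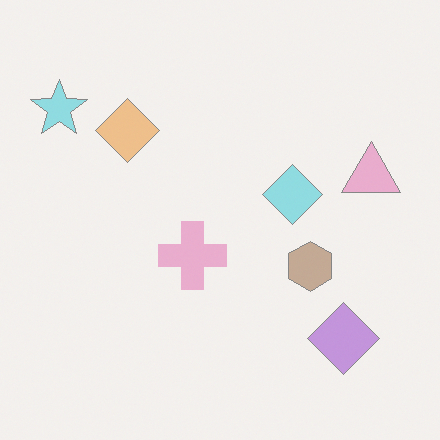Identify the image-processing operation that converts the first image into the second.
The image was given much lower contrast.

Tones are pushed toward mid-grey across the whole image — a global contrast change.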